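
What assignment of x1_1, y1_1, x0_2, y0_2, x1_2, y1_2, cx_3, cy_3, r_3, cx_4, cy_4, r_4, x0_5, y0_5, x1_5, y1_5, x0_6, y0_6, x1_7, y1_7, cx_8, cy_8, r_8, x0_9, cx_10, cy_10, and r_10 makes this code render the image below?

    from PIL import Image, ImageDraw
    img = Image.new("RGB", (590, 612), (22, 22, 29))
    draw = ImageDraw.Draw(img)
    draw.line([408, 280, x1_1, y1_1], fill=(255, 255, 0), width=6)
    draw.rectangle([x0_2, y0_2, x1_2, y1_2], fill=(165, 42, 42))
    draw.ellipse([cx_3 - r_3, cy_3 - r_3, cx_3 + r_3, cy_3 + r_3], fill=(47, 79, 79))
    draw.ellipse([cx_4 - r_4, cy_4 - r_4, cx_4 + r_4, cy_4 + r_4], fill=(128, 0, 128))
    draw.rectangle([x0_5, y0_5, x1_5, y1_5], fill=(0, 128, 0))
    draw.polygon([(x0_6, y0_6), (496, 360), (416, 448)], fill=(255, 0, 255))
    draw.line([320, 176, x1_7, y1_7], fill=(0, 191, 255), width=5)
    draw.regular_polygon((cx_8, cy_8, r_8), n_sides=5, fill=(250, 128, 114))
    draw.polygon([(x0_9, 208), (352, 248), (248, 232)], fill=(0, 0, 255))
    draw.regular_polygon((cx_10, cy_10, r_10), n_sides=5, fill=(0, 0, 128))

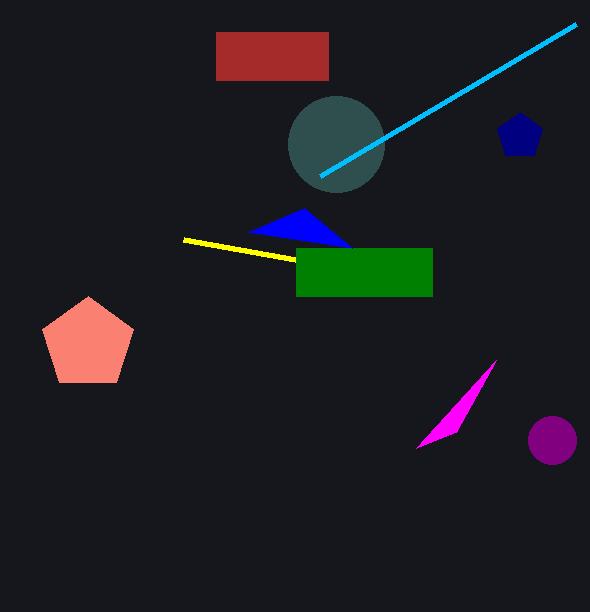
x1_1 = 184; y1_1 = 240; x0_2 = 216; y0_2 = 32; x1_2 = 328; y1_2 = 80; cx_3 = 336; cy_3 = 144; r_3 = 48; cx_4 = 552; cy_4 = 440; r_4 = 24; x0_5 = 296; y0_5 = 248; x1_5 = 432; y1_5 = 296; x0_6 = 456; y0_6 = 432; x1_7 = 576; y1_7 = 24; cx_8 = 88; cy_8 = 344; r_8 = 48; x0_9 = 304; cx_10 = 520; cy_10 = 136; r_10 = 24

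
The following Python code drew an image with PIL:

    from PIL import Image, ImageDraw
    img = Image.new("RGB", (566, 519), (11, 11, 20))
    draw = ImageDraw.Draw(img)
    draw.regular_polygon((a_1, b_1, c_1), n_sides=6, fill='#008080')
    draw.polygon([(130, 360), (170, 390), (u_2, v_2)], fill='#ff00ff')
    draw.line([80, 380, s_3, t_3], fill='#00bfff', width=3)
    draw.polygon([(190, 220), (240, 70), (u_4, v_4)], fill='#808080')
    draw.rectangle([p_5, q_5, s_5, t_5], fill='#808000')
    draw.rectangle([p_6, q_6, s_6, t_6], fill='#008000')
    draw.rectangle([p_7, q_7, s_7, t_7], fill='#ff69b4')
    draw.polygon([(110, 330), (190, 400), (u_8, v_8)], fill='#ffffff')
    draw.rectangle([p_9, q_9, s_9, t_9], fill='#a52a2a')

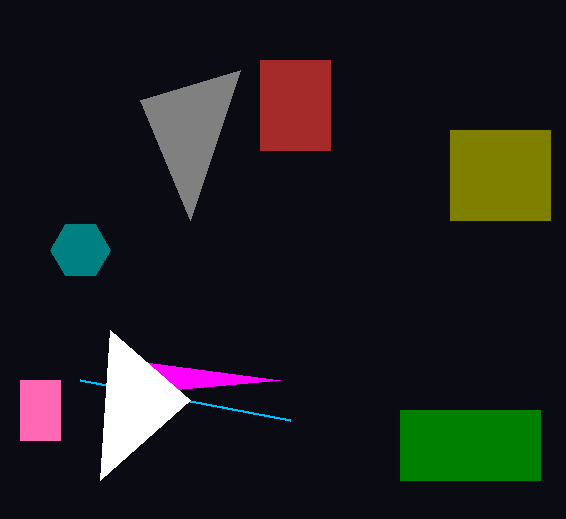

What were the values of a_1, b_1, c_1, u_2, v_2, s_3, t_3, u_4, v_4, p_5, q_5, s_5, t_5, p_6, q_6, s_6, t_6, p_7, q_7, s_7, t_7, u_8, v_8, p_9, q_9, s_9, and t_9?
a_1 = 80; b_1 = 250; c_1 = 30; u_2 = 280; v_2 = 380; s_3 = 290; t_3 = 420; u_4 = 140; v_4 = 100; p_5 = 450; q_5 = 130; s_5 = 550; t_5 = 220; p_6 = 400; q_6 = 410; s_6 = 540; t_6 = 480; p_7 = 20; q_7 = 380; s_7 = 60; t_7 = 440; u_8 = 100; v_8 = 480; p_9 = 260; q_9 = 60; s_9 = 330; t_9 = 150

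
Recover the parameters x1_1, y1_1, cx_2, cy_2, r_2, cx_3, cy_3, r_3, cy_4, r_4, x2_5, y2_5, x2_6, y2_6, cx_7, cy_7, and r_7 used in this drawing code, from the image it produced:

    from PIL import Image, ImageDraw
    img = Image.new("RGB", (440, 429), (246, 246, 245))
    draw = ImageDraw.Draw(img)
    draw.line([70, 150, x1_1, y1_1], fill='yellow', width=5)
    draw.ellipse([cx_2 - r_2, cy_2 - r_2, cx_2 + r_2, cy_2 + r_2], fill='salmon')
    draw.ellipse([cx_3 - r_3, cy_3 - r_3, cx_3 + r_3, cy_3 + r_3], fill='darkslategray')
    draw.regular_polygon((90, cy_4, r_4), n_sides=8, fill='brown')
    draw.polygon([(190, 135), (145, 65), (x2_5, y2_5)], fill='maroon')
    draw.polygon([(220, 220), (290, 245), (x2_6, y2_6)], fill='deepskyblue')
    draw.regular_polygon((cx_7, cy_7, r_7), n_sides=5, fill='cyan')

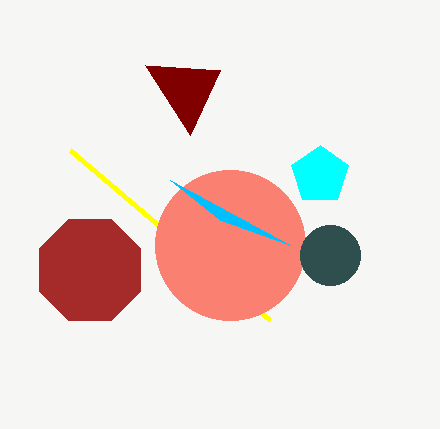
x1_1 = 270
y1_1 = 320
cx_2 = 230
cy_2 = 245
r_2 = 75
cx_3 = 330
cy_3 = 255
r_3 = 30
cy_4 = 270
r_4 = 55
x2_5 = 220
y2_5 = 70
x2_6 = 170
y2_6 = 180
cx_7 = 320
cy_7 = 175
r_7 = 30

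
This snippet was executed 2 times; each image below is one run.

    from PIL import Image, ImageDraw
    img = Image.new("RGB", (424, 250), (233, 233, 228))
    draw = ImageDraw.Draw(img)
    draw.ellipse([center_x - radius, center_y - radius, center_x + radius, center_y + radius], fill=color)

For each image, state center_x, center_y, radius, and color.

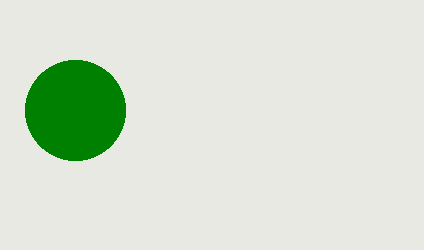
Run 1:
center_x = 75, center_y = 110, radius = 50, color = 'green'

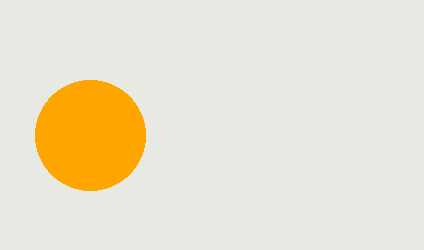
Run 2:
center_x = 90; center_y = 135; radius = 55; color = 'orange'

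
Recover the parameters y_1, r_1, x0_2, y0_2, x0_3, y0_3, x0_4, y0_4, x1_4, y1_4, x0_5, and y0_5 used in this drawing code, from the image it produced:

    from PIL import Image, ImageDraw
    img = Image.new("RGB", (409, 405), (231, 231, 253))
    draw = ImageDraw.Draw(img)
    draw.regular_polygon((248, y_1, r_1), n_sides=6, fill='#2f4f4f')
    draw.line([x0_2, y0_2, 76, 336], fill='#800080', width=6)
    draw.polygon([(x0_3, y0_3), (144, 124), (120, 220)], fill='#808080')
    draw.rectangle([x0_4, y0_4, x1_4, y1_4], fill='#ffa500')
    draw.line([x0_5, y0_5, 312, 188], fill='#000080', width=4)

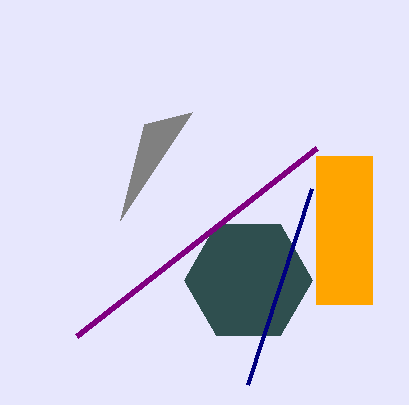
y_1 = 280; r_1 = 64; x0_2 = 316; y0_2 = 148; x0_3 = 192; y0_3 = 112; x0_4 = 316; y0_4 = 156; x1_4 = 372; y1_4 = 304; x0_5 = 248; y0_5 = 384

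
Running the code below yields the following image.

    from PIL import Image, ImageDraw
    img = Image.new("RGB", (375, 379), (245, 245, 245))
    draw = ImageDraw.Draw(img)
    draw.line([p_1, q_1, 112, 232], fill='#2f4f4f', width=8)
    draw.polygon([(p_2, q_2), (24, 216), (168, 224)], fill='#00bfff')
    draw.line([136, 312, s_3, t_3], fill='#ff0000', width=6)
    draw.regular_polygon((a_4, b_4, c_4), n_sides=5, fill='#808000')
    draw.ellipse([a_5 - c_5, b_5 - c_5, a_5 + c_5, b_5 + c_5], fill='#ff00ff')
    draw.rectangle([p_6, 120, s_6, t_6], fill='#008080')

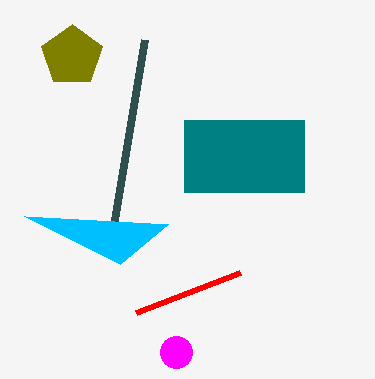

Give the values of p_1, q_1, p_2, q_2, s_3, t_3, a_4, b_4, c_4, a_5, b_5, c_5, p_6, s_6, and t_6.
p_1 = 144
q_1 = 40
p_2 = 120
q_2 = 264
s_3 = 240
t_3 = 272
a_4 = 72
b_4 = 56
c_4 = 32
a_5 = 176
b_5 = 352
c_5 = 16
p_6 = 184
s_6 = 304
t_6 = 192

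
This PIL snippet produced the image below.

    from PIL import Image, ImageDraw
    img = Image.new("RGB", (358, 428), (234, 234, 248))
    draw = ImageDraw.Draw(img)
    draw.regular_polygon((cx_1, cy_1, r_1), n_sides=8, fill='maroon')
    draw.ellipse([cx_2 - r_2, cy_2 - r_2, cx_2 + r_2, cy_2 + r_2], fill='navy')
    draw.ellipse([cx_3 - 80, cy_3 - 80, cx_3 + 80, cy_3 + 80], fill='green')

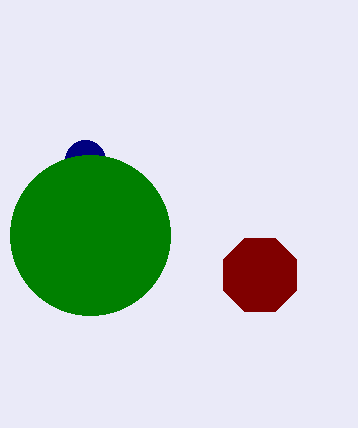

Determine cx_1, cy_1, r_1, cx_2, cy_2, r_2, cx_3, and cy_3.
cx_1 = 260, cy_1 = 275, r_1 = 40, cx_2 = 85, cy_2 = 160, r_2 = 20, cx_3 = 90, cy_3 = 235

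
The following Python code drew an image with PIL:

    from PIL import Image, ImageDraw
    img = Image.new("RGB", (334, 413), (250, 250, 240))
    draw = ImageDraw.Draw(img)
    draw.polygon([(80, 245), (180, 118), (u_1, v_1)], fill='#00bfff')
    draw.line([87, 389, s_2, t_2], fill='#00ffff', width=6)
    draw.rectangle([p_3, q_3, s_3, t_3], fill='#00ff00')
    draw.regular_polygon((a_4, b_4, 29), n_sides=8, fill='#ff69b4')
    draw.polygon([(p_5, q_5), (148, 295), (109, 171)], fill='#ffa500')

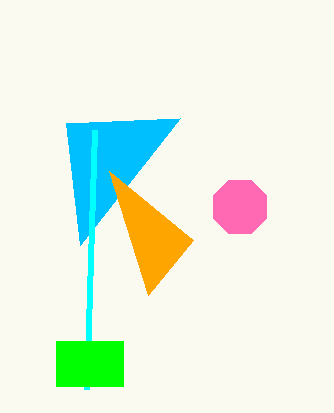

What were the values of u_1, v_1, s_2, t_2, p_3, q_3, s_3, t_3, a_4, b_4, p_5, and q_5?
u_1 = 66
v_1 = 123
s_2 = 95
t_2 = 130
p_3 = 56
q_3 = 341
s_3 = 123
t_3 = 386
a_4 = 240
b_4 = 207
p_5 = 193
q_5 = 240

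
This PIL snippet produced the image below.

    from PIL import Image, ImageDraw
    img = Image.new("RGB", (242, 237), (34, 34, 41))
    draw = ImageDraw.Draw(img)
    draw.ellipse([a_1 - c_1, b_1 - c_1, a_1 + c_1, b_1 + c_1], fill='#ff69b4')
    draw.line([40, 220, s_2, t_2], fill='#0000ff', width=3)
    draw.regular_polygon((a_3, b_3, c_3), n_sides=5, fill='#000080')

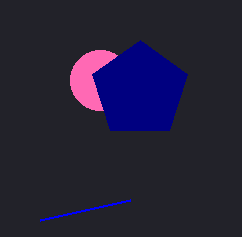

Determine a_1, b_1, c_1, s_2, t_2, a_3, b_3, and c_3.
a_1 = 100, b_1 = 80, c_1 = 30, s_2 = 130, t_2 = 200, a_3 = 140, b_3 = 90, c_3 = 50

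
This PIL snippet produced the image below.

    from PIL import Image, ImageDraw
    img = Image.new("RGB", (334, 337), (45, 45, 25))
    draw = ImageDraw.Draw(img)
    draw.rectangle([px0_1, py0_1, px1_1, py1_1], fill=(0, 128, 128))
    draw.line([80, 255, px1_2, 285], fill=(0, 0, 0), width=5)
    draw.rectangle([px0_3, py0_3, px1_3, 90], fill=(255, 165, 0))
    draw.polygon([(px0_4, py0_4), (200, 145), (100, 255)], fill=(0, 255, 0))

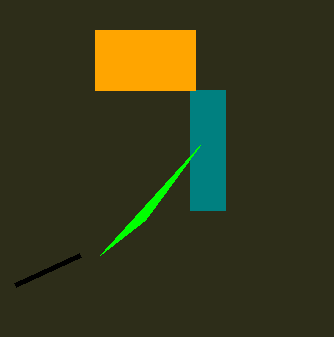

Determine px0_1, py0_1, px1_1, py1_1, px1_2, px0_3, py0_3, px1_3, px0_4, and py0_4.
px0_1 = 190
py0_1 = 90
px1_1 = 225
py1_1 = 210
px1_2 = 15
px0_3 = 95
py0_3 = 30
px1_3 = 195
px0_4 = 145
py0_4 = 220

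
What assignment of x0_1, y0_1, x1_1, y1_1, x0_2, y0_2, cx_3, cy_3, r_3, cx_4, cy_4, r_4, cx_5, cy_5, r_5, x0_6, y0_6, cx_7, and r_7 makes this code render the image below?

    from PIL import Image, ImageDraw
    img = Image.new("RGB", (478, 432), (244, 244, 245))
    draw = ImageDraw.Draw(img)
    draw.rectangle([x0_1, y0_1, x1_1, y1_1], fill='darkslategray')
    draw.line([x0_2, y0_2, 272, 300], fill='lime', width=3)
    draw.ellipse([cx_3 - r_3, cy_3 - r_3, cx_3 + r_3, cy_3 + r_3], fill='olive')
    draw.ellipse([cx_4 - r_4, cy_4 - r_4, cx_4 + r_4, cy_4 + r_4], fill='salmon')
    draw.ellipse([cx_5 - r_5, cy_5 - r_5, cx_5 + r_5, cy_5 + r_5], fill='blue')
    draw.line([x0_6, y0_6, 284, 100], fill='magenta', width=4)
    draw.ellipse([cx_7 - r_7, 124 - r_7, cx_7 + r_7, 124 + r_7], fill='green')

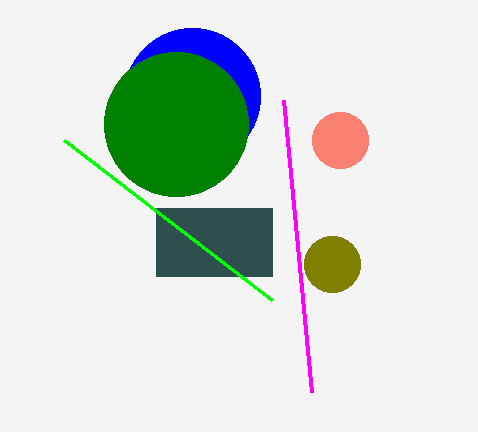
x0_1 = 156, y0_1 = 208, x1_1 = 272, y1_1 = 276, x0_2 = 64, y0_2 = 140, cx_3 = 332, cy_3 = 264, r_3 = 28, cx_4 = 340, cy_4 = 140, r_4 = 28, cx_5 = 192, cy_5 = 96, r_5 = 68, x0_6 = 312, y0_6 = 392, cx_7 = 176, r_7 = 72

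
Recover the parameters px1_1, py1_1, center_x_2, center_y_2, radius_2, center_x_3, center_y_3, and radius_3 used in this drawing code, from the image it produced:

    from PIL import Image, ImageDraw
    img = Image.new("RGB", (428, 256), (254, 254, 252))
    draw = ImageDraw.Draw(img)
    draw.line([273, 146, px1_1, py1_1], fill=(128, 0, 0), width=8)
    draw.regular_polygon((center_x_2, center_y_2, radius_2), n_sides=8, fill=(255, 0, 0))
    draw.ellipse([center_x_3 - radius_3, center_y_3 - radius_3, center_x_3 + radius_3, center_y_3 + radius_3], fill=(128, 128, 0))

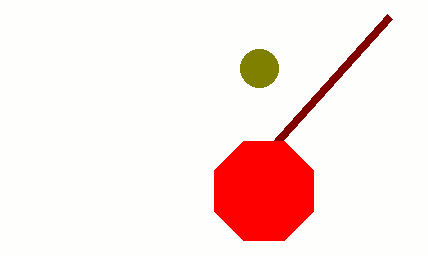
px1_1 = 390; py1_1 = 16; center_x_2 = 264; center_y_2 = 191; radius_2 = 54; center_x_3 = 259; center_y_3 = 68; radius_3 = 19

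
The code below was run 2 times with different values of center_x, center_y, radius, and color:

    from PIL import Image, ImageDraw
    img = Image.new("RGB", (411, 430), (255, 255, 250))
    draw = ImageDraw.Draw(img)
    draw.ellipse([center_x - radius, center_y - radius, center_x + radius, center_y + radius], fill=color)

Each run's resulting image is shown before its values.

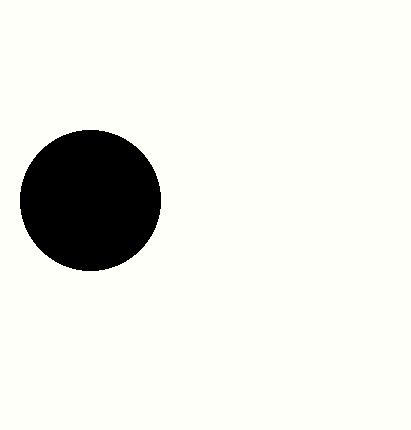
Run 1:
center_x = 90, center_y = 200, radius = 70, color = 'black'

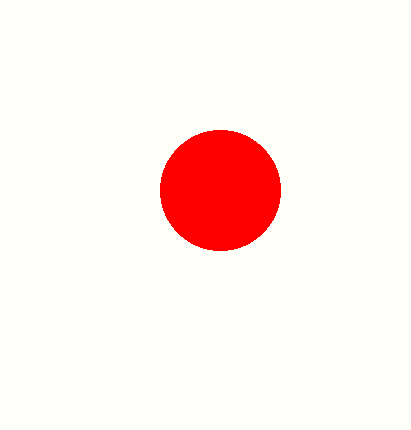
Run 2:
center_x = 220, center_y = 190, radius = 60, color = 'red'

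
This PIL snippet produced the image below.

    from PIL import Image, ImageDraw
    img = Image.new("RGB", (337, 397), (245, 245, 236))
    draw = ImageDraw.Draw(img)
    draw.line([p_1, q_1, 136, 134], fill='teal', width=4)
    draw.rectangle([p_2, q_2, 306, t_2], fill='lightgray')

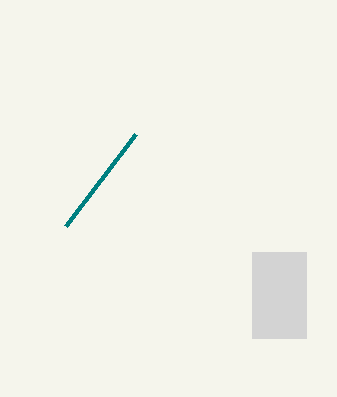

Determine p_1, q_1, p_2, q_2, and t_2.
p_1 = 66, q_1 = 226, p_2 = 252, q_2 = 252, t_2 = 338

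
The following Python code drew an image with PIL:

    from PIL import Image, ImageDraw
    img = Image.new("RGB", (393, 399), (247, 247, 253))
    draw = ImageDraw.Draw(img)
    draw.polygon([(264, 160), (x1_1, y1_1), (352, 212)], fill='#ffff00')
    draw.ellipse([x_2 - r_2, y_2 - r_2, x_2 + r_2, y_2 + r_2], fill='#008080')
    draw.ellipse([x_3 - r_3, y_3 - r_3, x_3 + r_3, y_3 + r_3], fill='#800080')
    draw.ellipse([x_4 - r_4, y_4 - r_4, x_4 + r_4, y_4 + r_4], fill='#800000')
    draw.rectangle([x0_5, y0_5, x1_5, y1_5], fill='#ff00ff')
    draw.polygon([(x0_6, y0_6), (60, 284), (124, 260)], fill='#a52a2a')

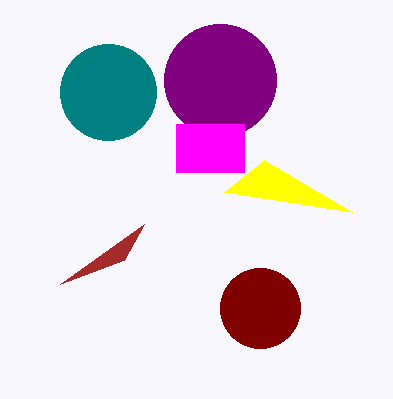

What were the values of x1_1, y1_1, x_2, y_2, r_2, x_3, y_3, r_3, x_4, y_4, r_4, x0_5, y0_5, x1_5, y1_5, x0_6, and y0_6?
x1_1 = 224; y1_1 = 192; x_2 = 108; y_2 = 92; r_2 = 48; x_3 = 220; y_3 = 80; r_3 = 56; x_4 = 260; y_4 = 308; r_4 = 40; x0_5 = 176; y0_5 = 124; x1_5 = 244; y1_5 = 172; x0_6 = 144; y0_6 = 224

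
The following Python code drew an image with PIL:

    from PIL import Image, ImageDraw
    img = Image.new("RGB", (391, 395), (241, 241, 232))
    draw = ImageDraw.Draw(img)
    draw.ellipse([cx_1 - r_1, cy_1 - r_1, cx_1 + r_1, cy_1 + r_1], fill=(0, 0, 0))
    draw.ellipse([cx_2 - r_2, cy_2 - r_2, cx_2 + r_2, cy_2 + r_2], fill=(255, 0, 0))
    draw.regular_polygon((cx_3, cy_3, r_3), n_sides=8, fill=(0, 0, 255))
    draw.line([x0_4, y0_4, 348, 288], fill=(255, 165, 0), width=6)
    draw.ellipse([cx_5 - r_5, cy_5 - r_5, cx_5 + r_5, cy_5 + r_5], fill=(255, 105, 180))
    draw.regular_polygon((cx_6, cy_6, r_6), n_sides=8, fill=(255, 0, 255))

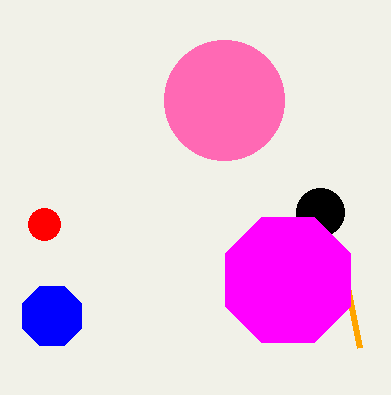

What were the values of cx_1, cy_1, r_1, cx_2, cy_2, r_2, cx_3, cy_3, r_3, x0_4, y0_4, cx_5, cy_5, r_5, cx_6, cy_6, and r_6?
cx_1 = 320
cy_1 = 212
r_1 = 24
cx_2 = 44
cy_2 = 224
r_2 = 16
cx_3 = 52
cy_3 = 316
r_3 = 32
x0_4 = 360
y0_4 = 348
cx_5 = 224
cy_5 = 100
r_5 = 60
cx_6 = 288
cy_6 = 280
r_6 = 68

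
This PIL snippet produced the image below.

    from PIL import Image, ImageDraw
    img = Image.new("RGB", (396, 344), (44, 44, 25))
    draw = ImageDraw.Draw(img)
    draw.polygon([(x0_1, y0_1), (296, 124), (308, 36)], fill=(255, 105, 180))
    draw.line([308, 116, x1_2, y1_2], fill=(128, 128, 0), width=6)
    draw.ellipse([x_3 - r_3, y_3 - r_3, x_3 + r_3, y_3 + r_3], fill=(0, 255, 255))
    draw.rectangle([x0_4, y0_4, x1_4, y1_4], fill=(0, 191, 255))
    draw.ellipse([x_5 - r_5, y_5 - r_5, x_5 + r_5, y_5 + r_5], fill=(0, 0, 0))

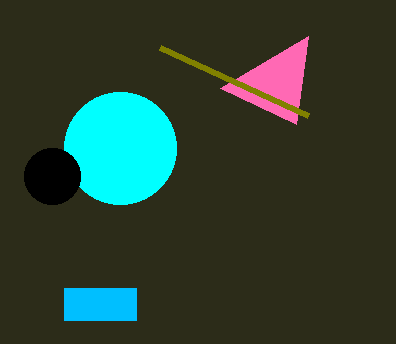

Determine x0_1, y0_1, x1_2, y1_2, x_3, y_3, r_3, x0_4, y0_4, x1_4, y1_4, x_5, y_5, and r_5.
x0_1 = 220, y0_1 = 88, x1_2 = 160, y1_2 = 48, x_3 = 120, y_3 = 148, r_3 = 56, x0_4 = 64, y0_4 = 288, x1_4 = 136, y1_4 = 320, x_5 = 52, y_5 = 176, r_5 = 28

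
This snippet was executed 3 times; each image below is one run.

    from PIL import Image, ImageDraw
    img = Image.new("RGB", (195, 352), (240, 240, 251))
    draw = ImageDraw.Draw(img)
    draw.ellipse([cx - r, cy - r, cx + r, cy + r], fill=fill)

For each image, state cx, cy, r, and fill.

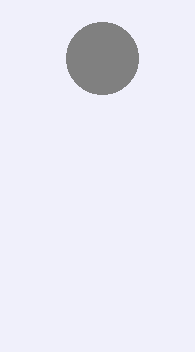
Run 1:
cx = 102; cy = 58; r = 36; fill = 'gray'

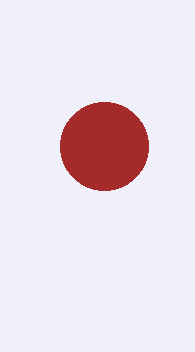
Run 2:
cx = 104, cy = 146, r = 44, fill = 'brown'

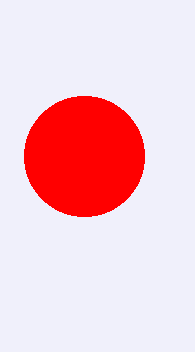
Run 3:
cx = 84, cy = 156, r = 60, fill = 'red'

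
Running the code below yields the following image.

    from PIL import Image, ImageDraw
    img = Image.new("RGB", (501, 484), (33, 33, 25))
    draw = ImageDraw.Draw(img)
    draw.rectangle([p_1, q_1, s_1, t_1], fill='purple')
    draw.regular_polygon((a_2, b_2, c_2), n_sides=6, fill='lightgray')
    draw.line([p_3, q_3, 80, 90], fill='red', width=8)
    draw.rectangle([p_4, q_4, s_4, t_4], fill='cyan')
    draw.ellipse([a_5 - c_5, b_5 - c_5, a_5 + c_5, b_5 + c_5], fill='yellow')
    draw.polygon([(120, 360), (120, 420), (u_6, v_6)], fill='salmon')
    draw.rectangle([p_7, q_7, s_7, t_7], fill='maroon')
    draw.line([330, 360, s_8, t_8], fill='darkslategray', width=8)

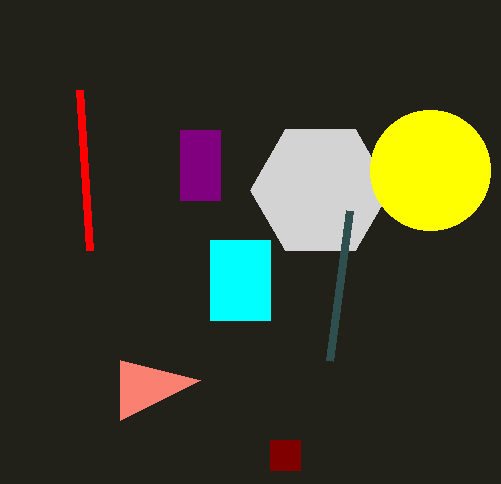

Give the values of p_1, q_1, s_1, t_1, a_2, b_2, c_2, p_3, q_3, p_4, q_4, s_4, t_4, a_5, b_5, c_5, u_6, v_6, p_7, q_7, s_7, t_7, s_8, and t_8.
p_1 = 180, q_1 = 130, s_1 = 220, t_1 = 200, a_2 = 320, b_2 = 190, c_2 = 70, p_3 = 90, q_3 = 250, p_4 = 210, q_4 = 240, s_4 = 270, t_4 = 320, a_5 = 430, b_5 = 170, c_5 = 60, u_6 = 200, v_6 = 380, p_7 = 270, q_7 = 440, s_7 = 300, t_7 = 470, s_8 = 350, t_8 = 210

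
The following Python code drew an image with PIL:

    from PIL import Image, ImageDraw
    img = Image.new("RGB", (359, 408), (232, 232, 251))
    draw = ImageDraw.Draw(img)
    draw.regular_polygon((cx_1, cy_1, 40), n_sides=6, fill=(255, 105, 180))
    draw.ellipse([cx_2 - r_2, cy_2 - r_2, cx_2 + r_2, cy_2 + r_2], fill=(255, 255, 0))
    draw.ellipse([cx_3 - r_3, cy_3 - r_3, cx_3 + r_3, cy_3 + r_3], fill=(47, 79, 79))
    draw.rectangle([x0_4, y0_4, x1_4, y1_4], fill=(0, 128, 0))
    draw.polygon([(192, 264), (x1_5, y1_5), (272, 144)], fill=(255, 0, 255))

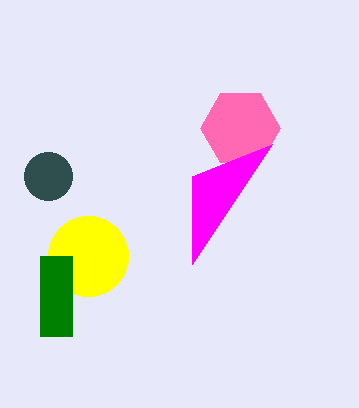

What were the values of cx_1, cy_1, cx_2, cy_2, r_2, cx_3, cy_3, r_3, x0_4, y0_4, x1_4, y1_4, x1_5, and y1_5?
cx_1 = 240
cy_1 = 128
cx_2 = 88
cy_2 = 256
r_2 = 40
cx_3 = 48
cy_3 = 176
r_3 = 24
x0_4 = 40
y0_4 = 256
x1_4 = 72
y1_4 = 336
x1_5 = 192
y1_5 = 176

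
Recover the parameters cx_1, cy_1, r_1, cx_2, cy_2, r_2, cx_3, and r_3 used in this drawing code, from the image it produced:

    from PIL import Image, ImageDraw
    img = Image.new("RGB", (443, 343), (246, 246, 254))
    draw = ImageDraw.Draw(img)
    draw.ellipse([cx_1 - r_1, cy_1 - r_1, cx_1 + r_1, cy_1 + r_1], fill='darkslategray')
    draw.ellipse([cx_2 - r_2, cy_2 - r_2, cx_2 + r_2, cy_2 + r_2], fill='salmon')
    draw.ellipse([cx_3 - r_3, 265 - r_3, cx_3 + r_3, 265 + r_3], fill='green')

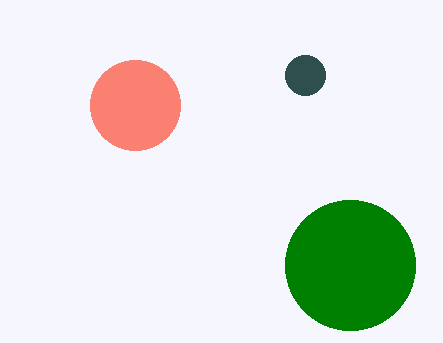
cx_1 = 305; cy_1 = 75; r_1 = 20; cx_2 = 135; cy_2 = 105; r_2 = 45; cx_3 = 350; r_3 = 65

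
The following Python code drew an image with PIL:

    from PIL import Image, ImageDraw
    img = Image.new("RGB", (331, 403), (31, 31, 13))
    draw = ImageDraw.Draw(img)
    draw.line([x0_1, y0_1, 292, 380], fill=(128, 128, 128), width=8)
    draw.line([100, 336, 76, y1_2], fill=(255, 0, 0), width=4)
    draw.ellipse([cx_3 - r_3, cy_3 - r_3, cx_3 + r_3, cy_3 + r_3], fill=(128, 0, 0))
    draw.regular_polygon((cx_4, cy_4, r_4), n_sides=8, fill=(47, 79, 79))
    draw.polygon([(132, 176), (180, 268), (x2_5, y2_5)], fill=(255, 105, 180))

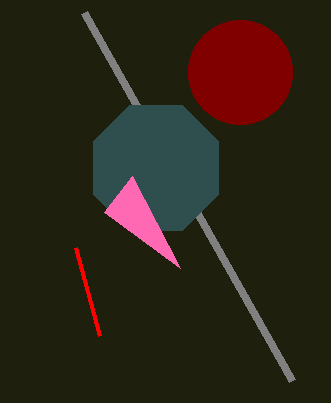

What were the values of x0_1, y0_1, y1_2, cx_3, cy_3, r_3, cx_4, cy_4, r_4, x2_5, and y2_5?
x0_1 = 84
y0_1 = 12
y1_2 = 248
cx_3 = 240
cy_3 = 72
r_3 = 52
cx_4 = 156
cy_4 = 168
r_4 = 68
x2_5 = 104
y2_5 = 212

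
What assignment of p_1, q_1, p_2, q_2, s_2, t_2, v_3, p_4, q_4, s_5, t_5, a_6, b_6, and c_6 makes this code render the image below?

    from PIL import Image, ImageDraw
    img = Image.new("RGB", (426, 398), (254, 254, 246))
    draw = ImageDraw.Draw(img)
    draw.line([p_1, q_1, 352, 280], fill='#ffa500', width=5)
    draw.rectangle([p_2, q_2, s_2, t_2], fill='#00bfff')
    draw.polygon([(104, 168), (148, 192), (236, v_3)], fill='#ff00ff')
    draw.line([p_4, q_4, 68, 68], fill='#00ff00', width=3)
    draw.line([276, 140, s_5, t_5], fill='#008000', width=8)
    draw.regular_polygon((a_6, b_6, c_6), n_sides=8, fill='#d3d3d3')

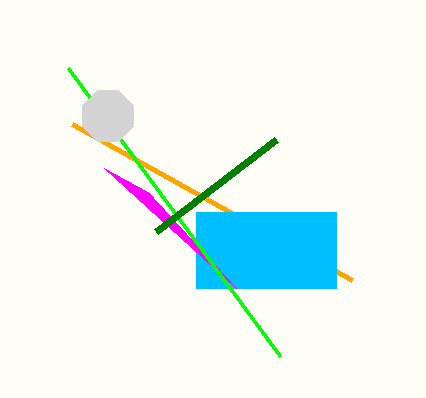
p_1 = 72; q_1 = 124; p_2 = 196; q_2 = 212; s_2 = 336; t_2 = 288; v_3 = 288; p_4 = 280; q_4 = 356; s_5 = 156; t_5 = 232; a_6 = 108; b_6 = 116; c_6 = 28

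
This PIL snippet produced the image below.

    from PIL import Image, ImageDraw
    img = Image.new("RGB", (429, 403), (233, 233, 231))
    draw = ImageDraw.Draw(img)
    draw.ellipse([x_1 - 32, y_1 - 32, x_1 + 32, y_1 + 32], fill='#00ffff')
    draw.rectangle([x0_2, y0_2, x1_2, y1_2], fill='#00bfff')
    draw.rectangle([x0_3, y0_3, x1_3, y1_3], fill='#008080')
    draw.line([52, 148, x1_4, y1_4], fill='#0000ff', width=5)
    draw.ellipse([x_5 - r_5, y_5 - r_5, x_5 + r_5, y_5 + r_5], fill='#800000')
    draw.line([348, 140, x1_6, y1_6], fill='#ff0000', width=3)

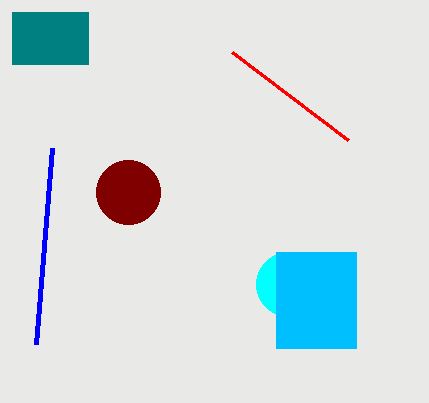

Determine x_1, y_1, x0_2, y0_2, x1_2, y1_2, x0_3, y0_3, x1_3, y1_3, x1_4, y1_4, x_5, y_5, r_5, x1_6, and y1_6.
x_1 = 288; y_1 = 284; x0_2 = 276; y0_2 = 252; x1_2 = 356; y1_2 = 348; x0_3 = 12; y0_3 = 12; x1_3 = 88; y1_3 = 64; x1_4 = 36; y1_4 = 344; x_5 = 128; y_5 = 192; r_5 = 32; x1_6 = 232; y1_6 = 52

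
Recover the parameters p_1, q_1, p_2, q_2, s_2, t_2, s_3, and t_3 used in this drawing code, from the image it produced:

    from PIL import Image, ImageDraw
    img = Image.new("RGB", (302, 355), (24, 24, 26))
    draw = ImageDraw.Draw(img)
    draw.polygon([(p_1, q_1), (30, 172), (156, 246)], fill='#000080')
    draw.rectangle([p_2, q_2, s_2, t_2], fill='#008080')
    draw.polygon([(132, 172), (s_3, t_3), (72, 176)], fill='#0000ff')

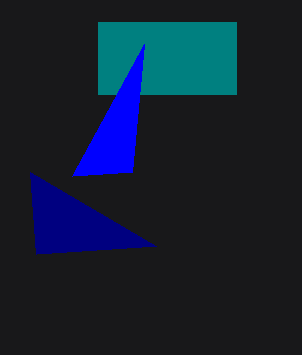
p_1 = 36; q_1 = 254; p_2 = 98; q_2 = 22; s_2 = 236; t_2 = 94; s_3 = 144; t_3 = 44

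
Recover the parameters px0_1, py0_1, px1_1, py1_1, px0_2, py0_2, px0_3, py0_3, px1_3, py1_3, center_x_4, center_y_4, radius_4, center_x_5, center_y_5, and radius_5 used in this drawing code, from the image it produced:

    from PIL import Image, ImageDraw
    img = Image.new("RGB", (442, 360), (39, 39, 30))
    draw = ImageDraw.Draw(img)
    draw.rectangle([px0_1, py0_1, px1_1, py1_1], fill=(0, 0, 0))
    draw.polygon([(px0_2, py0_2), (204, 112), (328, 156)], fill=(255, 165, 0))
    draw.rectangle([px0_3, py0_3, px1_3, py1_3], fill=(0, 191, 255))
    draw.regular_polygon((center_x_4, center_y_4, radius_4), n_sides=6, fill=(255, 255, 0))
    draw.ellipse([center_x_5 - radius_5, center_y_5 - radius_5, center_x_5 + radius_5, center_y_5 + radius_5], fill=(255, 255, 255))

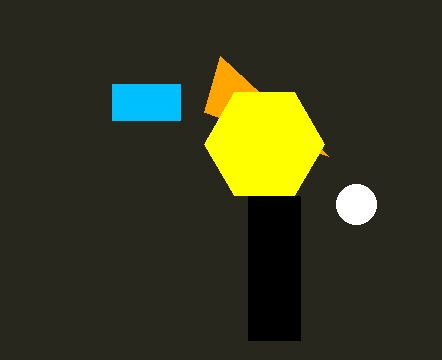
px0_1 = 248
py0_1 = 196
px1_1 = 300
py1_1 = 340
px0_2 = 220
py0_2 = 56
px0_3 = 112
py0_3 = 84
px1_3 = 180
py1_3 = 120
center_x_4 = 264
center_y_4 = 144
radius_4 = 60
center_x_5 = 356
center_y_5 = 204
radius_5 = 20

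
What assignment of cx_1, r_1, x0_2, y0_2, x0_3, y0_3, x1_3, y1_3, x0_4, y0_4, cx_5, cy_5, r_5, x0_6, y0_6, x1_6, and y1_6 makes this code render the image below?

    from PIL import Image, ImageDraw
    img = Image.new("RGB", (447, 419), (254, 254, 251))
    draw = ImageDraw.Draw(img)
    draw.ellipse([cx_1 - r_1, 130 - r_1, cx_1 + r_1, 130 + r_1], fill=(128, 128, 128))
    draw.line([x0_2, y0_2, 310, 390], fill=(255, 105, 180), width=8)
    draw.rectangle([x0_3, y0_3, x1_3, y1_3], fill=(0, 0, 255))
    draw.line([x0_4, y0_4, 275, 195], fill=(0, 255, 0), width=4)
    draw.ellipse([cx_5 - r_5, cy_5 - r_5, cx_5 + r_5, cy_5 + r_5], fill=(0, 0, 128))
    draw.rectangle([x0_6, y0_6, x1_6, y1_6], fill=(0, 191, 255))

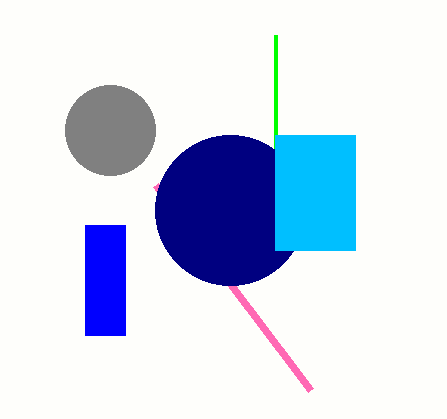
cx_1 = 110, r_1 = 45, x0_2 = 155, y0_2 = 185, x0_3 = 85, y0_3 = 225, x1_3 = 125, y1_3 = 335, x0_4 = 275, y0_4 = 35, cx_5 = 230, cy_5 = 210, r_5 = 75, x0_6 = 275, y0_6 = 135, x1_6 = 355, y1_6 = 250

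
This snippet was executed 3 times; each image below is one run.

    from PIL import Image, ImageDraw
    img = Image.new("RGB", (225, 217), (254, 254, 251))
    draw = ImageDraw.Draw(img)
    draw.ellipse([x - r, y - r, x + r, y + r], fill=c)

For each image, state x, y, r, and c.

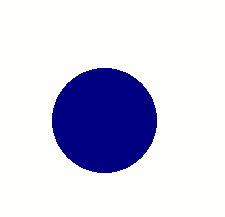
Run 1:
x = 104; y = 120; r = 52; c = 'navy'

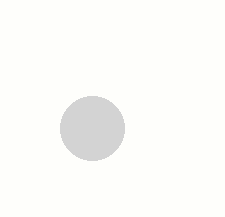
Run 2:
x = 92, y = 128, r = 32, c = 'lightgray'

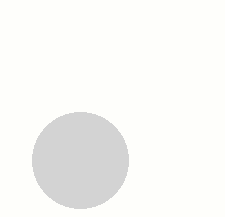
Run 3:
x = 80; y = 160; r = 48; c = 'lightgray'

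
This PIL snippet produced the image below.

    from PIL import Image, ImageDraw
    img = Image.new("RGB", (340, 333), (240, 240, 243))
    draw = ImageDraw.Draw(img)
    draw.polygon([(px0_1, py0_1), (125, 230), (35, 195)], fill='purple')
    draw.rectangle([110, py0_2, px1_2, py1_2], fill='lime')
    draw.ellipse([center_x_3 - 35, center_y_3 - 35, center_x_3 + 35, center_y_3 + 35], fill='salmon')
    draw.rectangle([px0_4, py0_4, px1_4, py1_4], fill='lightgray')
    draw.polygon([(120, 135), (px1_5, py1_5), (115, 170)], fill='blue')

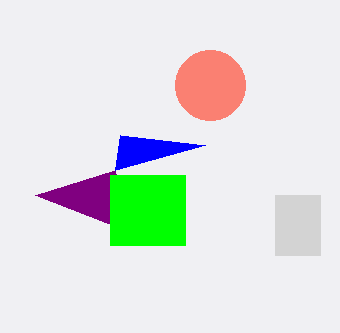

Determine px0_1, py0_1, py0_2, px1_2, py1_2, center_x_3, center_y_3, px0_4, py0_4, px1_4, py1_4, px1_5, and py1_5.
px0_1 = 115
py0_1 = 170
py0_2 = 175
px1_2 = 185
py1_2 = 245
center_x_3 = 210
center_y_3 = 85
px0_4 = 275
py0_4 = 195
px1_4 = 320
py1_4 = 255
px1_5 = 205
py1_5 = 145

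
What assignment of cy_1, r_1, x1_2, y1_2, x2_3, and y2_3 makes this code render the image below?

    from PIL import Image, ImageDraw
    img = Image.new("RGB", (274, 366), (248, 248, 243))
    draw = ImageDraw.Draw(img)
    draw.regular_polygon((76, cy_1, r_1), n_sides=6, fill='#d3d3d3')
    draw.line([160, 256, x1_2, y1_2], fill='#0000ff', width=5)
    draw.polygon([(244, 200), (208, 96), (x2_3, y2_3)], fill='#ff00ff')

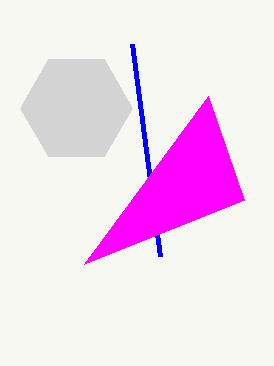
cy_1 = 108; r_1 = 56; x1_2 = 132; y1_2 = 44; x2_3 = 84; y2_3 = 264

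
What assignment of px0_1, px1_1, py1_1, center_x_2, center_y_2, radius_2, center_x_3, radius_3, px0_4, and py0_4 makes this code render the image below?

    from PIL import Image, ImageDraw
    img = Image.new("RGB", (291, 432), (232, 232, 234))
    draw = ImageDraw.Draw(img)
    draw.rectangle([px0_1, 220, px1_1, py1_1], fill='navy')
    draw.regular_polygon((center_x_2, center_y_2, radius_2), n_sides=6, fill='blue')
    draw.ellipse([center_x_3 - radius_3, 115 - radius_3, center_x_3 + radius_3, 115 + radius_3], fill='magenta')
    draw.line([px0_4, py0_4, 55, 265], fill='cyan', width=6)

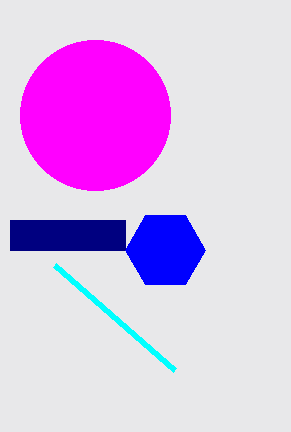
px0_1 = 10, px1_1 = 125, py1_1 = 250, center_x_2 = 165, center_y_2 = 250, radius_2 = 40, center_x_3 = 95, radius_3 = 75, px0_4 = 175, py0_4 = 370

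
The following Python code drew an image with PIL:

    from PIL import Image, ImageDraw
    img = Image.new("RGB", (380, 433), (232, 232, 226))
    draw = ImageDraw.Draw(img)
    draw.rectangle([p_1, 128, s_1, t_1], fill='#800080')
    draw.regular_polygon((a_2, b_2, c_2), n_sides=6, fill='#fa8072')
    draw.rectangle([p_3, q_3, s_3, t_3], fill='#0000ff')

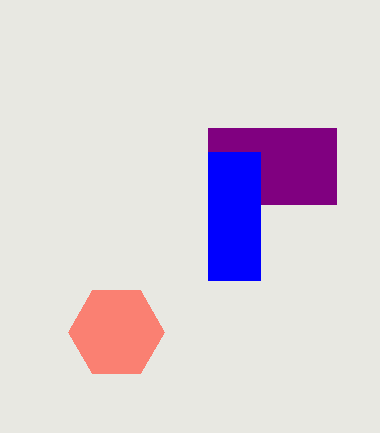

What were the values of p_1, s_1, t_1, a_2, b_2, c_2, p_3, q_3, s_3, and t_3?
p_1 = 208, s_1 = 336, t_1 = 204, a_2 = 116, b_2 = 332, c_2 = 48, p_3 = 208, q_3 = 152, s_3 = 260, t_3 = 280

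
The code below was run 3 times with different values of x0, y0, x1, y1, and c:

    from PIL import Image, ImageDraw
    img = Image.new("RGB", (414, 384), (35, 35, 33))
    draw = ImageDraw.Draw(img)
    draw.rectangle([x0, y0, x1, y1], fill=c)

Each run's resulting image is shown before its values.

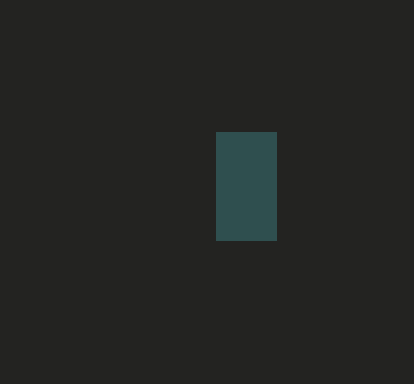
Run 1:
x0 = 216; y0 = 132; x1 = 276; y1 = 240; c = 'darkslategray'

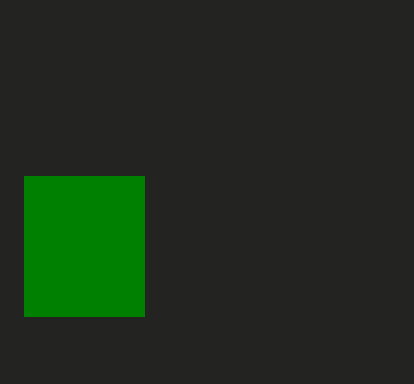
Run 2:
x0 = 24
y0 = 176
x1 = 144
y1 = 316
c = 'green'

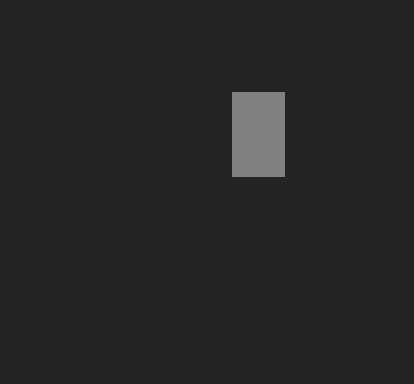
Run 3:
x0 = 232, y0 = 92, x1 = 284, y1 = 176, c = 'gray'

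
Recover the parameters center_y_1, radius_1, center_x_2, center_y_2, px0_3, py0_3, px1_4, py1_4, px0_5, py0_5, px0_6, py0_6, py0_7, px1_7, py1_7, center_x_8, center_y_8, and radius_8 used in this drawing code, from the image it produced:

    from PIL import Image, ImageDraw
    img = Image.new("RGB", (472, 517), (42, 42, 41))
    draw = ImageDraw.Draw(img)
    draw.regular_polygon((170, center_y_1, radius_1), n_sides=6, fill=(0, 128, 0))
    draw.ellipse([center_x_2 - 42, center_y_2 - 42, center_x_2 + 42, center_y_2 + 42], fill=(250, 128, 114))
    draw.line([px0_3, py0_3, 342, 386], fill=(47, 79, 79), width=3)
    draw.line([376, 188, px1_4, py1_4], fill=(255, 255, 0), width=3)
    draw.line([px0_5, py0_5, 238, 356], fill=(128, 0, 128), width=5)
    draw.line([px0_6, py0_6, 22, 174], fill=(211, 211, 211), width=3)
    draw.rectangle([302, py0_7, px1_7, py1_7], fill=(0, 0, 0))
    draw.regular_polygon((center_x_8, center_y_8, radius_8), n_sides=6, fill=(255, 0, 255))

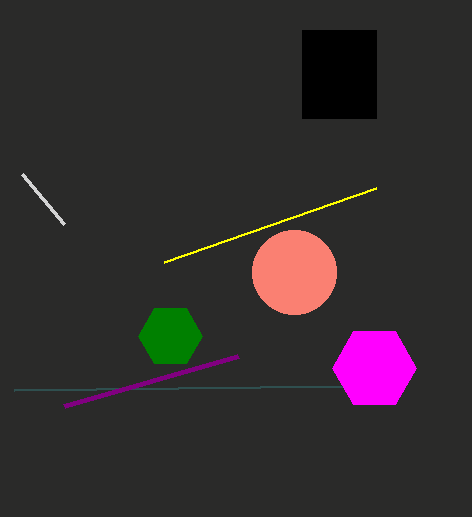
center_y_1 = 336; radius_1 = 32; center_x_2 = 294; center_y_2 = 272; px0_3 = 14; py0_3 = 390; px1_4 = 164; py1_4 = 262; px0_5 = 64; py0_5 = 406; px0_6 = 64; py0_6 = 224; py0_7 = 30; px1_7 = 376; py1_7 = 118; center_x_8 = 374; center_y_8 = 368; radius_8 = 42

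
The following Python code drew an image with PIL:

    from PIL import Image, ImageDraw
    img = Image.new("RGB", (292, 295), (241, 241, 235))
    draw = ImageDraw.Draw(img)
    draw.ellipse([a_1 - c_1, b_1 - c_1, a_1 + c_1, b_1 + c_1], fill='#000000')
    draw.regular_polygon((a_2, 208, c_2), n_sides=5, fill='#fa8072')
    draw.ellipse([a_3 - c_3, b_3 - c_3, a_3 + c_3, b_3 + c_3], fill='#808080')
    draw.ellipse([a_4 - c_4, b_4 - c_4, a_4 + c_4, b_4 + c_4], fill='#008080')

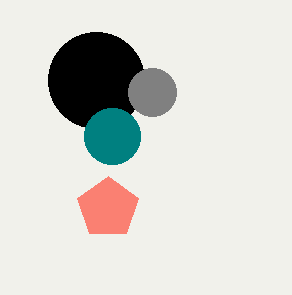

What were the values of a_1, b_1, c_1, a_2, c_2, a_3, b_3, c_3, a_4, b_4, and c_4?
a_1 = 96; b_1 = 80; c_1 = 48; a_2 = 108; c_2 = 32; a_3 = 152; b_3 = 92; c_3 = 24; a_4 = 112; b_4 = 136; c_4 = 28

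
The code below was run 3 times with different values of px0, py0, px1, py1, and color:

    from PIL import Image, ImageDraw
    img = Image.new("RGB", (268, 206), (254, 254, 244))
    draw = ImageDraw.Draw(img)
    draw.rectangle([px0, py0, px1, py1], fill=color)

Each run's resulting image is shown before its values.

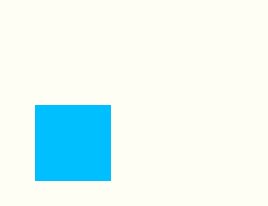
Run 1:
px0 = 35, py0 = 105, px1 = 110, py1 = 180, color = 'deepskyblue'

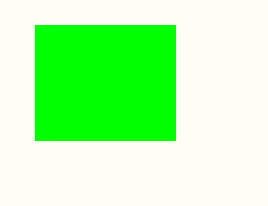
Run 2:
px0 = 35, py0 = 25, px1 = 175, py1 = 140, color = 'lime'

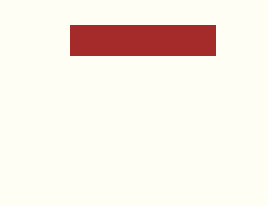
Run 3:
px0 = 70; py0 = 25; px1 = 215; py1 = 55; color = 'brown'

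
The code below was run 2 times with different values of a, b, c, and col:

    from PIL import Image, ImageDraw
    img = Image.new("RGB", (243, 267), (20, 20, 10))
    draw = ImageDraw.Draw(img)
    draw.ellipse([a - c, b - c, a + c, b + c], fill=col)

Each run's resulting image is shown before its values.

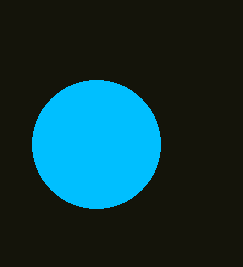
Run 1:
a = 96; b = 144; c = 64; col = 'deepskyblue'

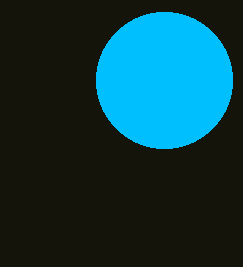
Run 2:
a = 164
b = 80
c = 68
col = 'deepskyblue'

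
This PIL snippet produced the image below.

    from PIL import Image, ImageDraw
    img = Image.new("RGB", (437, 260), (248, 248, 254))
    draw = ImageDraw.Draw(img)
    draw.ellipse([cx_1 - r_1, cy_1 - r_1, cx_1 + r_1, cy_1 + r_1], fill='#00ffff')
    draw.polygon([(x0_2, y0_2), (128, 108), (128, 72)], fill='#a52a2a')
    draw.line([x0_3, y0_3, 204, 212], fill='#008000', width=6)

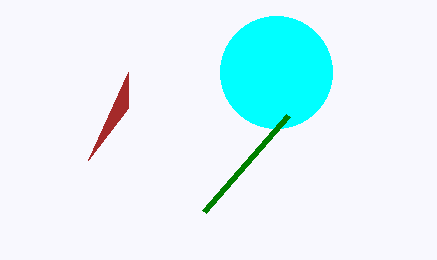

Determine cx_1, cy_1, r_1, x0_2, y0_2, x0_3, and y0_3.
cx_1 = 276; cy_1 = 72; r_1 = 56; x0_2 = 88; y0_2 = 160; x0_3 = 288; y0_3 = 116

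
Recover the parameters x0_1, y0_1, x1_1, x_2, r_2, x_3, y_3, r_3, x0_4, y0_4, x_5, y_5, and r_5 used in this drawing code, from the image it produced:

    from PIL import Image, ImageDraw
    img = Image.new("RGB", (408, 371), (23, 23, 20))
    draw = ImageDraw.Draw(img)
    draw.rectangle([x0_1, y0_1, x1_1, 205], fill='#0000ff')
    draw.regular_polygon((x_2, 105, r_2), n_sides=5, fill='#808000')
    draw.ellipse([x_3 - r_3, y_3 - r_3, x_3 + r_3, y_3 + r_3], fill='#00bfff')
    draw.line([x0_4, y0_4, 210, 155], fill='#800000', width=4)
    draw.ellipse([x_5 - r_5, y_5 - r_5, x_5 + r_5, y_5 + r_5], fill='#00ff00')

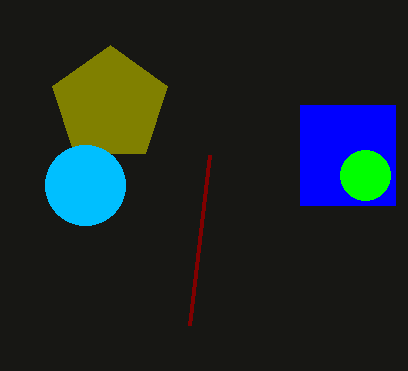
x0_1 = 300; y0_1 = 105; x1_1 = 395; x_2 = 110; r_2 = 60; x_3 = 85; y_3 = 185; r_3 = 40; x0_4 = 190; y0_4 = 325; x_5 = 365; y_5 = 175; r_5 = 25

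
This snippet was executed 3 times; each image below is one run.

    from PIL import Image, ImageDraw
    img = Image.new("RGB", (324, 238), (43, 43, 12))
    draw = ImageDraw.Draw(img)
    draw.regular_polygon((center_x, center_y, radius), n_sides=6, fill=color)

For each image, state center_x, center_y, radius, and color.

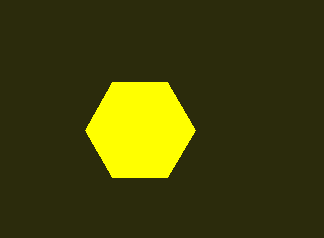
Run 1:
center_x = 140, center_y = 130, radius = 55, color = 'yellow'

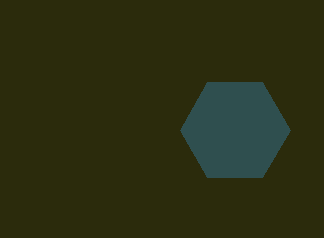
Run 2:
center_x = 235; center_y = 130; radius = 55; color = 'darkslategray'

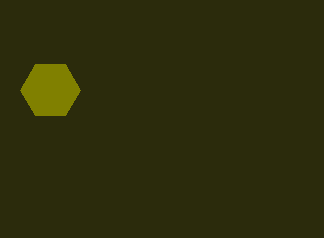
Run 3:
center_x = 50, center_y = 90, radius = 30, color = 'olive'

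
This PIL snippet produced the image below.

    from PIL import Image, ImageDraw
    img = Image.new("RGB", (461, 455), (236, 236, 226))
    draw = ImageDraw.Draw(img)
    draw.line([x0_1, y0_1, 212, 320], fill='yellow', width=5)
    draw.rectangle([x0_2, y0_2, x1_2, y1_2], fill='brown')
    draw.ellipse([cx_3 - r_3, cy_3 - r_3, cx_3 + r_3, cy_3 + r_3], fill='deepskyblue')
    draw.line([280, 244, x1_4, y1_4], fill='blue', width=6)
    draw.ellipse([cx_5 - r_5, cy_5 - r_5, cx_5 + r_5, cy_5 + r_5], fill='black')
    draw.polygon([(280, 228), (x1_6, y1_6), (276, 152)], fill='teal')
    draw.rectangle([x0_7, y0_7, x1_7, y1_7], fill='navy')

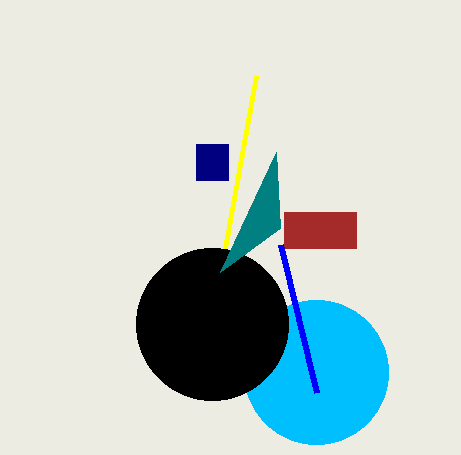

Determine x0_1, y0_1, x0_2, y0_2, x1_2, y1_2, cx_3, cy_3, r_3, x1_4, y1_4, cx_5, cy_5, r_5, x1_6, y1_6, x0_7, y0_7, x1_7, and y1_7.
x0_1 = 256
y0_1 = 76
x0_2 = 284
y0_2 = 212
x1_2 = 356
y1_2 = 248
cx_3 = 316
cy_3 = 372
r_3 = 72
x1_4 = 316
y1_4 = 392
cx_5 = 212
cy_5 = 324
r_5 = 76
x1_6 = 220
y1_6 = 272
x0_7 = 196
y0_7 = 144
x1_7 = 228
y1_7 = 180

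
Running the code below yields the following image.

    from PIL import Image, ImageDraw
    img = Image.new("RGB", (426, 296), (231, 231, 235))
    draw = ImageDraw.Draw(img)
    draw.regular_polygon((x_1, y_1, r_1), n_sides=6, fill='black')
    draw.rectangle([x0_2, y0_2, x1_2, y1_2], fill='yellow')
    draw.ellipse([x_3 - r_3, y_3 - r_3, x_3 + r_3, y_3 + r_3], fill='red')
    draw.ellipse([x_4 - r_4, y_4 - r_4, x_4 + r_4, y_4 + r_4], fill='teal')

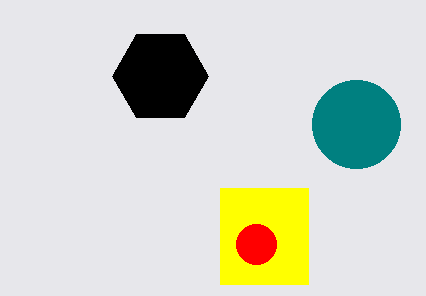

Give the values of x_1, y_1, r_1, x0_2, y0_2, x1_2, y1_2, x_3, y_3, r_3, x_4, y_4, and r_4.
x_1 = 160; y_1 = 76; r_1 = 48; x0_2 = 220; y0_2 = 188; x1_2 = 308; y1_2 = 284; x_3 = 256; y_3 = 244; r_3 = 20; x_4 = 356; y_4 = 124; r_4 = 44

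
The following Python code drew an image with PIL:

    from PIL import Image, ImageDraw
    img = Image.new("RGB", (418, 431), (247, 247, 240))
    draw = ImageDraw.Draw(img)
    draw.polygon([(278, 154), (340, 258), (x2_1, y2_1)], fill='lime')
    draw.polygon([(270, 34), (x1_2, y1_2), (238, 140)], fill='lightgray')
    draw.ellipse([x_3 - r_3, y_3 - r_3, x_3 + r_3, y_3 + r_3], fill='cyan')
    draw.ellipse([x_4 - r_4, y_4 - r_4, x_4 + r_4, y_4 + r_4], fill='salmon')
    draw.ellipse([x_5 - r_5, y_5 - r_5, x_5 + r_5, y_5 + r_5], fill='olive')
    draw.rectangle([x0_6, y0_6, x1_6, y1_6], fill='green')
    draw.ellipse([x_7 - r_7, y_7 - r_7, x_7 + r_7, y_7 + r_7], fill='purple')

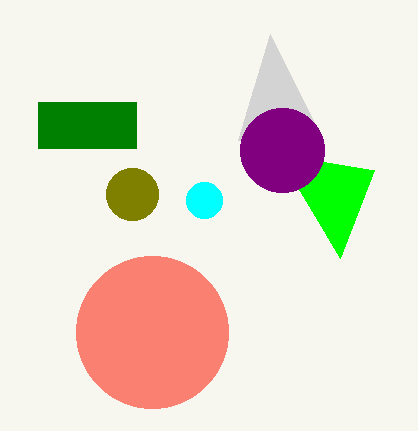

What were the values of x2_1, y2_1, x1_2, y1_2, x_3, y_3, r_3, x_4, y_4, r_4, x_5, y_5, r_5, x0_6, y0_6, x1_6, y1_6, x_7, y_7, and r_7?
x2_1 = 374
y2_1 = 170
x1_2 = 324
y1_2 = 142
x_3 = 204
y_3 = 200
r_3 = 18
x_4 = 152
y_4 = 332
r_4 = 76
x_5 = 132
y_5 = 194
r_5 = 26
x0_6 = 38
y0_6 = 102
x1_6 = 136
y1_6 = 148
x_7 = 282
y_7 = 150
r_7 = 42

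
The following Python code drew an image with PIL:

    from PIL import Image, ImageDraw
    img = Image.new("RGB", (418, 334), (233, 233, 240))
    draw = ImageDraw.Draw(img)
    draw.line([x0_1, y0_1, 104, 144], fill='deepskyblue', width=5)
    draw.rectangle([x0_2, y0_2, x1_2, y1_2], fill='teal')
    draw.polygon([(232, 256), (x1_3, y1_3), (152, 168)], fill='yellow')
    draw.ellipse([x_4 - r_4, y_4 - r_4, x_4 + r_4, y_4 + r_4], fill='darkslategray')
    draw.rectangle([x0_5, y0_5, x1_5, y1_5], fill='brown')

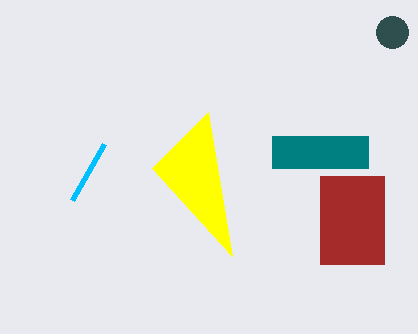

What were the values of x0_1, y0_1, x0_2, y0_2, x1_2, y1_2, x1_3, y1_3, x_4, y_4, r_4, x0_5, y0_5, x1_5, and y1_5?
x0_1 = 72; y0_1 = 200; x0_2 = 272; y0_2 = 136; x1_2 = 368; y1_2 = 168; x1_3 = 208; y1_3 = 112; x_4 = 392; y_4 = 32; r_4 = 16; x0_5 = 320; y0_5 = 176; x1_5 = 384; y1_5 = 264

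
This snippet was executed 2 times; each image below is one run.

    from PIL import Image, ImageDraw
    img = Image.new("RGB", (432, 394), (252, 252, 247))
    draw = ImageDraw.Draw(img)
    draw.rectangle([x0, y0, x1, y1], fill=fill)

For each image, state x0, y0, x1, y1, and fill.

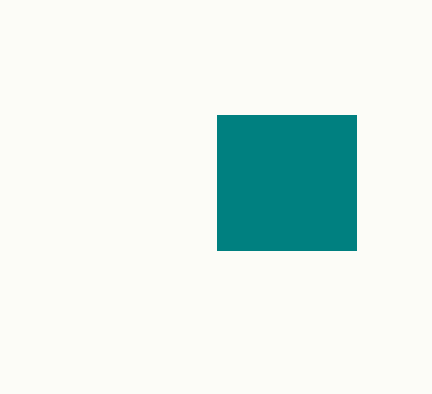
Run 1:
x0 = 217; y0 = 115; x1 = 356; y1 = 250; fill = 'teal'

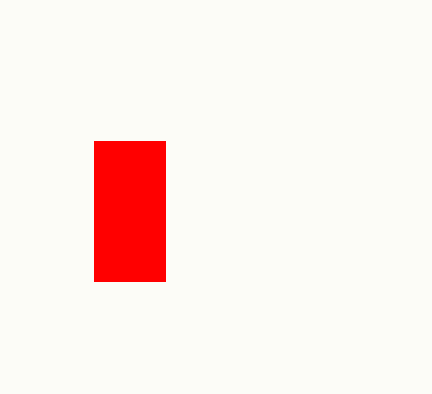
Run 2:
x0 = 94, y0 = 141, x1 = 165, y1 = 281, fill = 'red'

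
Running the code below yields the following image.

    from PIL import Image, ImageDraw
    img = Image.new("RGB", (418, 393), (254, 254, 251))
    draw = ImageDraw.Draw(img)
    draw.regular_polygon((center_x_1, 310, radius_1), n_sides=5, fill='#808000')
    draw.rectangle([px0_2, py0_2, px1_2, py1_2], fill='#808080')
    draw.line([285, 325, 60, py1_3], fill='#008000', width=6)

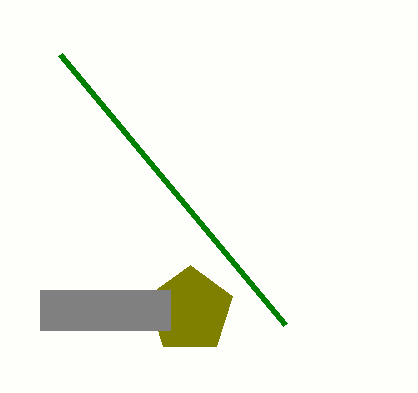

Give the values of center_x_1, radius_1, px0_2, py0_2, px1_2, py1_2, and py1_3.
center_x_1 = 190
radius_1 = 45
px0_2 = 40
py0_2 = 290
px1_2 = 170
py1_2 = 330
py1_3 = 55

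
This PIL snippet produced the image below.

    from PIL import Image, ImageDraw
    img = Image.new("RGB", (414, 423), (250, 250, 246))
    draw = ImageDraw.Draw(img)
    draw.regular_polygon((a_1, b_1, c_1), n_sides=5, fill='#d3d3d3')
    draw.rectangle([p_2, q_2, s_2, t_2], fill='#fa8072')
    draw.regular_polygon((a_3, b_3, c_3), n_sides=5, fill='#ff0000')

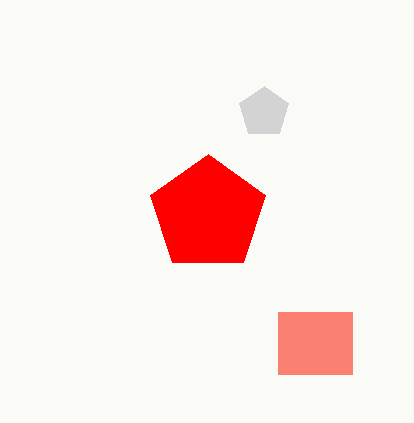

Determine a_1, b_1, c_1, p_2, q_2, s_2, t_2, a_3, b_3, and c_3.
a_1 = 264, b_1 = 112, c_1 = 26, p_2 = 278, q_2 = 312, s_2 = 352, t_2 = 374, a_3 = 208, b_3 = 214, c_3 = 60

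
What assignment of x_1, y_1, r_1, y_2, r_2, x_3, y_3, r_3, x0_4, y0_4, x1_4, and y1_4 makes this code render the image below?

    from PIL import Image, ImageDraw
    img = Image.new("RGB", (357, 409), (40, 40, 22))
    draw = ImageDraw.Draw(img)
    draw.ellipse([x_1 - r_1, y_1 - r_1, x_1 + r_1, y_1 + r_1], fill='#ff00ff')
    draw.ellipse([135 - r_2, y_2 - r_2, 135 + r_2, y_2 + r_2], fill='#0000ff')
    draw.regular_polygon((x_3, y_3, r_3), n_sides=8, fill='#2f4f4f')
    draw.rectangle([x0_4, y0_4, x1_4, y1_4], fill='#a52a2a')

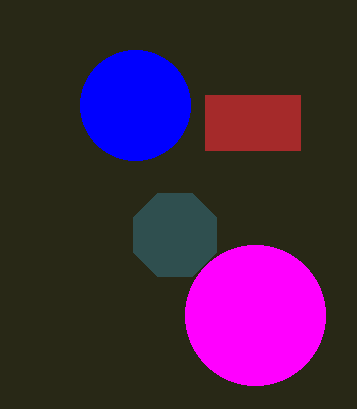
x_1 = 255, y_1 = 315, r_1 = 70, y_2 = 105, r_2 = 55, x_3 = 175, y_3 = 235, r_3 = 45, x0_4 = 205, y0_4 = 95, x1_4 = 300, y1_4 = 150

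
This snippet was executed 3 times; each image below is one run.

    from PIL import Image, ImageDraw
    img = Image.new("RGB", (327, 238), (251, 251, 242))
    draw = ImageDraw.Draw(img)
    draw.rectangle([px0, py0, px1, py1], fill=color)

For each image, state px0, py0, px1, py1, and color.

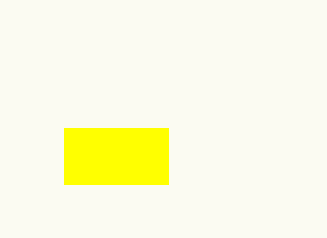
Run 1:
px0 = 64
py0 = 128
px1 = 168
py1 = 184
color = 'yellow'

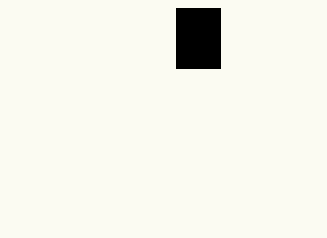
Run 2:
px0 = 176, py0 = 8, px1 = 220, py1 = 68, color = 'black'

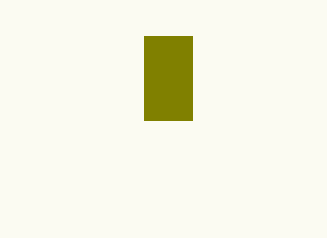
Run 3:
px0 = 144; py0 = 36; px1 = 192; py1 = 120; color = 'olive'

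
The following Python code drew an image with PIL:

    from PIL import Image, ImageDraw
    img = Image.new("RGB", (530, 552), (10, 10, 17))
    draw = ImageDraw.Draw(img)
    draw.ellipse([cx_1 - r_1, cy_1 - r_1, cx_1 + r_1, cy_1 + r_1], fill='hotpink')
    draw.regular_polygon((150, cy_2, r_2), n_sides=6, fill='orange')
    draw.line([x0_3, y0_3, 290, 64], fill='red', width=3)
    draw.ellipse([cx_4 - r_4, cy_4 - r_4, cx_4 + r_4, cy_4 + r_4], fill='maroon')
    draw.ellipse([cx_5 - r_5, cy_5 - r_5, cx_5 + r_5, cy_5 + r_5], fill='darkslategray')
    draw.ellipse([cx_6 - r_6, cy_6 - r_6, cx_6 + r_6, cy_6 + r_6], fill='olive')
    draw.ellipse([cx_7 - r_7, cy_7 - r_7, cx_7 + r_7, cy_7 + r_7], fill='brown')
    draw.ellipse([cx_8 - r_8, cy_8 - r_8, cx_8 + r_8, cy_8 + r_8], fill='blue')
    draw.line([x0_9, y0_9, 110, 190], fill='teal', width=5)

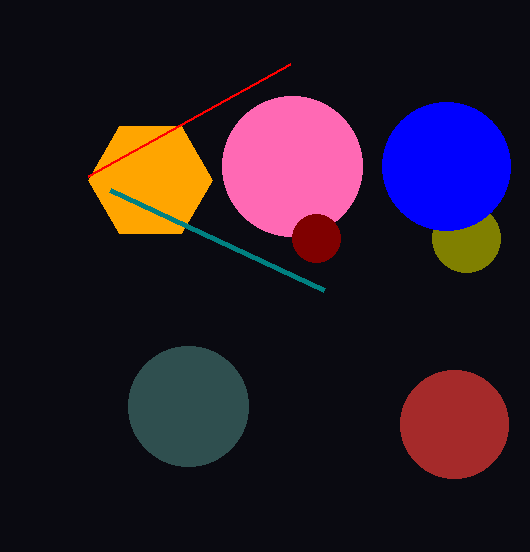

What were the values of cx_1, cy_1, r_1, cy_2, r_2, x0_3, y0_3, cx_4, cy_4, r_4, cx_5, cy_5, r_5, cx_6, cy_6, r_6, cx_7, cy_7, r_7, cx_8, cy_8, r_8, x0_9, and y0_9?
cx_1 = 292, cy_1 = 166, r_1 = 70, cy_2 = 180, r_2 = 62, x0_3 = 88, y0_3 = 176, cx_4 = 316, cy_4 = 238, r_4 = 24, cx_5 = 188, cy_5 = 406, r_5 = 60, cx_6 = 466, cy_6 = 238, r_6 = 34, cx_7 = 454, cy_7 = 424, r_7 = 54, cx_8 = 446, cy_8 = 166, r_8 = 64, x0_9 = 324, y0_9 = 290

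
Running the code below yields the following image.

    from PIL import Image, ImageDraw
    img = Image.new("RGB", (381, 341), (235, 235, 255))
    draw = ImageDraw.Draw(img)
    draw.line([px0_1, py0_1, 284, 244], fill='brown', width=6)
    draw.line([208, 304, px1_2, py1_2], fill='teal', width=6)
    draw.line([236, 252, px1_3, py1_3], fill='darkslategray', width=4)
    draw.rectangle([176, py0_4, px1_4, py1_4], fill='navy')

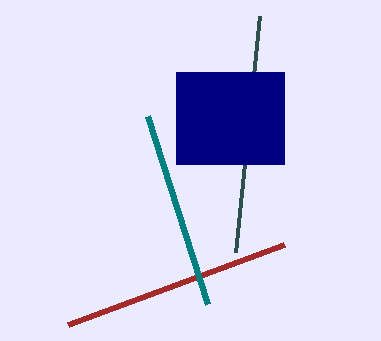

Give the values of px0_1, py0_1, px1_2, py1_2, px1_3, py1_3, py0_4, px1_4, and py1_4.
px0_1 = 68
py0_1 = 324
px1_2 = 148
py1_2 = 116
px1_3 = 260
py1_3 = 16
py0_4 = 72
px1_4 = 284
py1_4 = 164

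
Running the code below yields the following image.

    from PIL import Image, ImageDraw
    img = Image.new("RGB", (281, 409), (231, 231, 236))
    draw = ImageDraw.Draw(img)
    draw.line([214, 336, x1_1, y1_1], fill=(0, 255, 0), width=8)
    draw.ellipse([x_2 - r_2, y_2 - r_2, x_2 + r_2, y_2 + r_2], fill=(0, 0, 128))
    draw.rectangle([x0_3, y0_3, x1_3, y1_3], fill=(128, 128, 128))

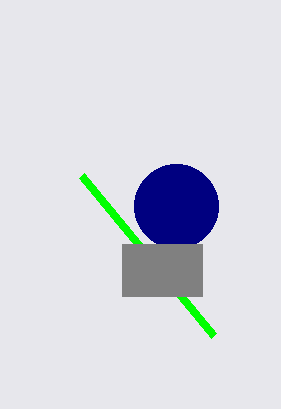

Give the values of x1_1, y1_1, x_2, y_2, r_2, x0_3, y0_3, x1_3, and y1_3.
x1_1 = 82, y1_1 = 176, x_2 = 176, y_2 = 206, r_2 = 42, x0_3 = 122, y0_3 = 244, x1_3 = 202, y1_3 = 296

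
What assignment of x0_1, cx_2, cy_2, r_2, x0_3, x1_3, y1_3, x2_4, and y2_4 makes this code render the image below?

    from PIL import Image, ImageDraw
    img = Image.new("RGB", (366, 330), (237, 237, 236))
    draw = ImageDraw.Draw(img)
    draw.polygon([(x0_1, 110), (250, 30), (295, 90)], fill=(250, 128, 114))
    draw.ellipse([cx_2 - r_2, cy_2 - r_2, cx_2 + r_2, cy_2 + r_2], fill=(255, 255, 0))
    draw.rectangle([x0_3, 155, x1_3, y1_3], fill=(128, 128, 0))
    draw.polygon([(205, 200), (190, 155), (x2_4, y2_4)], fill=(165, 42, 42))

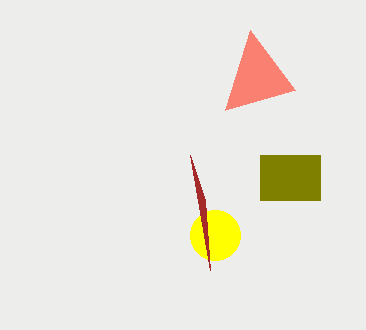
x0_1 = 225; cx_2 = 215; cy_2 = 235; r_2 = 25; x0_3 = 260; x1_3 = 320; y1_3 = 200; x2_4 = 210; y2_4 = 270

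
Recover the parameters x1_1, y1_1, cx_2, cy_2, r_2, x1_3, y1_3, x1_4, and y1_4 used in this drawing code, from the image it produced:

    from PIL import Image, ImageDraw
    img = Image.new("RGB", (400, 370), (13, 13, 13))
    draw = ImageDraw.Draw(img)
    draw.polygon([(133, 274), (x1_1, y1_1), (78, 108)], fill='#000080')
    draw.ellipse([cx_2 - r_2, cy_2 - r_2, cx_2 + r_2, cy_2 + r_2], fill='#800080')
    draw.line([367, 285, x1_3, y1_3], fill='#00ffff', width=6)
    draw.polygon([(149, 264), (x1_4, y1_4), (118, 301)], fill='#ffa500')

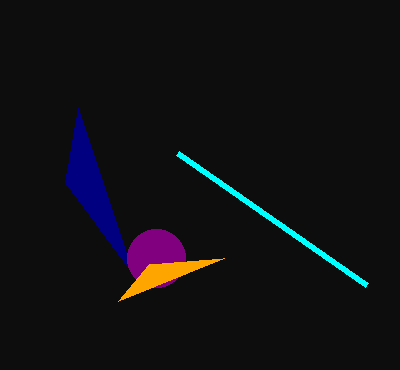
x1_1 = 65, y1_1 = 182, cx_2 = 156, cy_2 = 258, r_2 = 29, x1_3 = 178, y1_3 = 153, x1_4 = 224, y1_4 = 258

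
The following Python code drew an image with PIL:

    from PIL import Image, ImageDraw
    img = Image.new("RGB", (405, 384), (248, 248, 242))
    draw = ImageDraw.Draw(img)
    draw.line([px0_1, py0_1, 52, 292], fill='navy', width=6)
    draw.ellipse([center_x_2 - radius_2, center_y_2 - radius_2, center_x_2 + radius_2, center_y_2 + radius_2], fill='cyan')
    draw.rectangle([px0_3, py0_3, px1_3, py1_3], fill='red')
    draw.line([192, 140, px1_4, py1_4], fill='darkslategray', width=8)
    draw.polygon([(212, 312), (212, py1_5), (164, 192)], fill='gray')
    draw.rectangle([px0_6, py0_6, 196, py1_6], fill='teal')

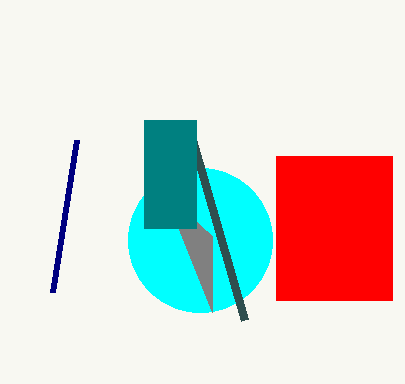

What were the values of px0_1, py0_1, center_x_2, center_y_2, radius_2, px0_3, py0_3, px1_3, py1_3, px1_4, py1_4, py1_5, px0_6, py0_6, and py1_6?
px0_1 = 76
py0_1 = 140
center_x_2 = 200
center_y_2 = 240
radius_2 = 72
px0_3 = 276
py0_3 = 156
px1_3 = 392
py1_3 = 300
px1_4 = 244
py1_4 = 320
py1_5 = 236
px0_6 = 144
py0_6 = 120
py1_6 = 228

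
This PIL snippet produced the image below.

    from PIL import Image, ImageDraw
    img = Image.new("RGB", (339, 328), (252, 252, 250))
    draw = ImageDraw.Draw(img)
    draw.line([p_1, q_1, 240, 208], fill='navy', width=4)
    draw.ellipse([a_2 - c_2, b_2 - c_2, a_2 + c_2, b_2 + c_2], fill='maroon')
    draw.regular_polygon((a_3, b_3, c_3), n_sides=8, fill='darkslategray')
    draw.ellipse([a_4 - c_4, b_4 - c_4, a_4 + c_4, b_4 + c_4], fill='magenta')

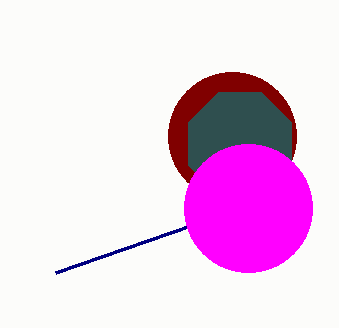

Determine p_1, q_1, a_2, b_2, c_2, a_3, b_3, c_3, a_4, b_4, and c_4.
p_1 = 56; q_1 = 272; a_2 = 232; b_2 = 136; c_2 = 64; a_3 = 240; b_3 = 144; c_3 = 56; a_4 = 248; b_4 = 208; c_4 = 64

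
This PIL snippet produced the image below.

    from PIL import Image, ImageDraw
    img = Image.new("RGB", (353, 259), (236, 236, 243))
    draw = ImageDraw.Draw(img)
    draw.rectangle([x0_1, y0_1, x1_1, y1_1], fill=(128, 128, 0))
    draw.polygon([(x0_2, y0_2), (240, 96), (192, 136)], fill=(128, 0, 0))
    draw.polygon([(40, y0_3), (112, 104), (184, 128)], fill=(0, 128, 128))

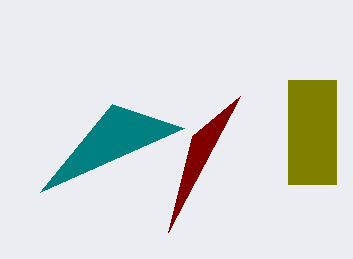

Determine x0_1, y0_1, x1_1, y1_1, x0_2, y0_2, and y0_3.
x0_1 = 288, y0_1 = 80, x1_1 = 336, y1_1 = 184, x0_2 = 168, y0_2 = 232, y0_3 = 192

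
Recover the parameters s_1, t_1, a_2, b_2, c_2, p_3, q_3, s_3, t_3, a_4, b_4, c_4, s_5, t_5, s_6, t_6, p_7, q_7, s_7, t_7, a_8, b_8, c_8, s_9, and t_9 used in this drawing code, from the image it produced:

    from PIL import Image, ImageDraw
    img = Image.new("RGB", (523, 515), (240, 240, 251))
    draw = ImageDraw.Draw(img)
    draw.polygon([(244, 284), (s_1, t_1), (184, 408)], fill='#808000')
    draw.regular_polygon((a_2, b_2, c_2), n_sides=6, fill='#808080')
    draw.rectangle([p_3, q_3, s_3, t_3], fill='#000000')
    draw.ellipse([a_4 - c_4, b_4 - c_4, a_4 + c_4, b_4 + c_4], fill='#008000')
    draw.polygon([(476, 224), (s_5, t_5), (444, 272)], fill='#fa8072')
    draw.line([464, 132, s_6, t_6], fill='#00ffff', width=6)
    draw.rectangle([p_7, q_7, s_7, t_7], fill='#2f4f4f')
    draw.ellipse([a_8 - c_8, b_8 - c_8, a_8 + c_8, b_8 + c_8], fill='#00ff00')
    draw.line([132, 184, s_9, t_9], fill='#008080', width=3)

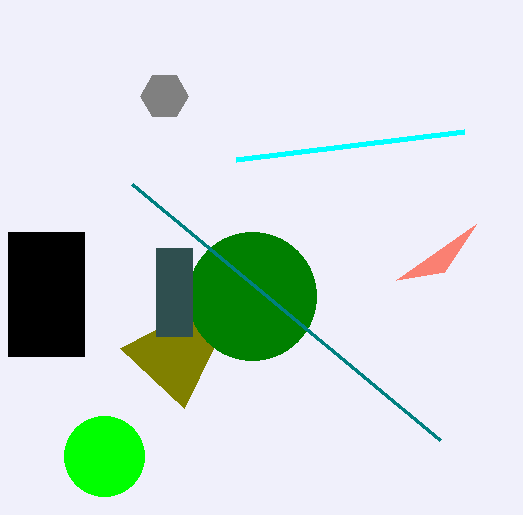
s_1 = 120; t_1 = 348; a_2 = 164; b_2 = 96; c_2 = 24; p_3 = 8; q_3 = 232; s_3 = 84; t_3 = 356; a_4 = 252; b_4 = 296; c_4 = 64; s_5 = 396; t_5 = 280; s_6 = 236; t_6 = 160; p_7 = 156; q_7 = 248; s_7 = 192; t_7 = 336; a_8 = 104; b_8 = 456; c_8 = 40; s_9 = 440; t_9 = 440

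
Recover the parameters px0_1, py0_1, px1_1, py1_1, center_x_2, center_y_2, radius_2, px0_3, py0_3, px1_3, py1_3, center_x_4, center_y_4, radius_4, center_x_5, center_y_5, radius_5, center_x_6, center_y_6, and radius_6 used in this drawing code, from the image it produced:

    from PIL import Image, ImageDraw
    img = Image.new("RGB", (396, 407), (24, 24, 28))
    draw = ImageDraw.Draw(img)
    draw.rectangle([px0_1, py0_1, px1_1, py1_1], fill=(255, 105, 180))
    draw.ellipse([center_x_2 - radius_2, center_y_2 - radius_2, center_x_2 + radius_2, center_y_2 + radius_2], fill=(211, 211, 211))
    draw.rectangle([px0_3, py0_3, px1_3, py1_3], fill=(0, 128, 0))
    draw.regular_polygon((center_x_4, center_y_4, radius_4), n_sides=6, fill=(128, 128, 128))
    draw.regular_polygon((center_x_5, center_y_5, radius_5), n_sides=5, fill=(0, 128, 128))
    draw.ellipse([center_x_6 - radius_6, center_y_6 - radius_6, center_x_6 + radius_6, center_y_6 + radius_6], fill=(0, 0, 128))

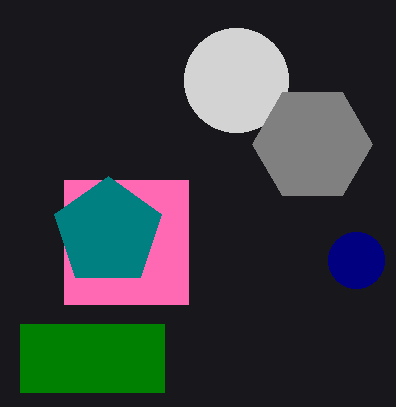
px0_1 = 64, py0_1 = 180, px1_1 = 188, py1_1 = 304, center_x_2 = 236, center_y_2 = 80, radius_2 = 52, px0_3 = 20, py0_3 = 324, px1_3 = 164, py1_3 = 392, center_x_4 = 312, center_y_4 = 144, radius_4 = 60, center_x_5 = 108, center_y_5 = 232, radius_5 = 56, center_x_6 = 356, center_y_6 = 260, radius_6 = 28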